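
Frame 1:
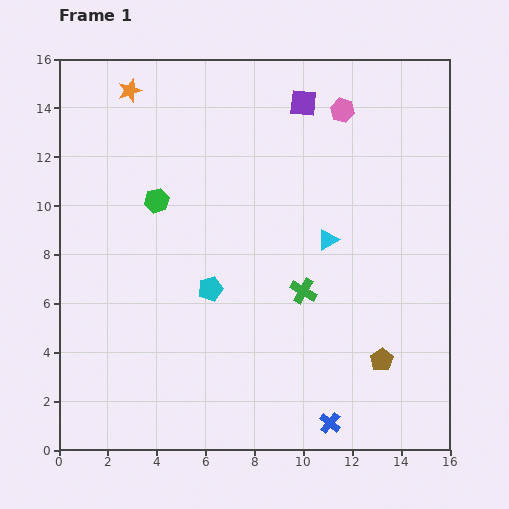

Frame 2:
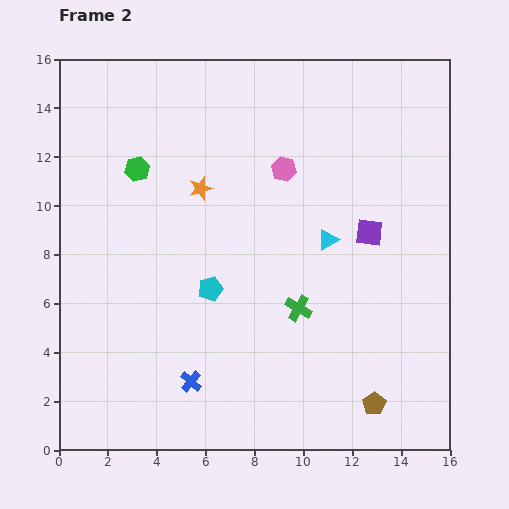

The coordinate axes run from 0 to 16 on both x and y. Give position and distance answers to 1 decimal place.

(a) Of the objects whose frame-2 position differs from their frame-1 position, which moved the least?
the green cross

(moved 0.7)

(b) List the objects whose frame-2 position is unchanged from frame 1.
the cyan triangle, the cyan pentagon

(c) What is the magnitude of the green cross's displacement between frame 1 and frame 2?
0.7

The green cross moved from (10.0, 6.5) to (9.8, 5.8), a distance of √(0.2² + 0.7²) ≈ 0.7.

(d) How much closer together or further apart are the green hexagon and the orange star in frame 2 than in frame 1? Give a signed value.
-1.9

Distance in frame 1: 4.6. Distance in frame 2: 2.7.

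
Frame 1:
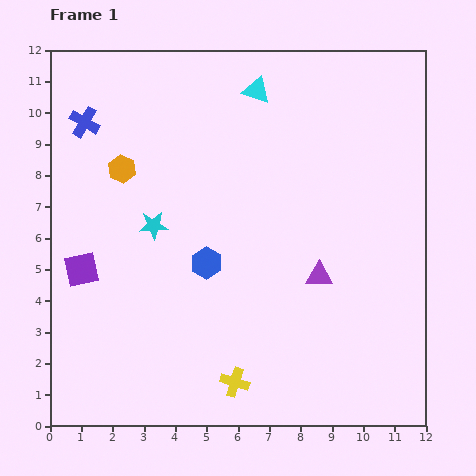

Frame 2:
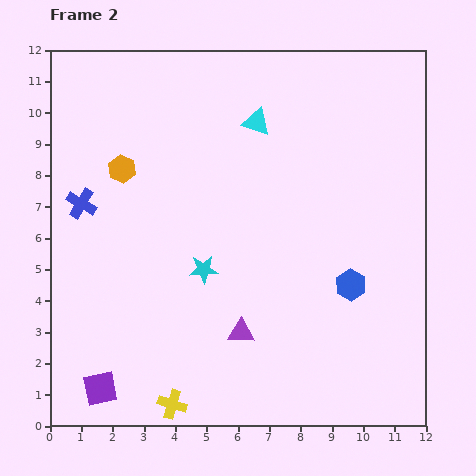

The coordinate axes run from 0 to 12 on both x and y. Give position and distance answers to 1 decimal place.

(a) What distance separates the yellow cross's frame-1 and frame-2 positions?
2.1

The yellow cross moved from (5.9, 1.4) to (3.9, 0.7), a distance of √(2.0² + 0.7²) ≈ 2.1.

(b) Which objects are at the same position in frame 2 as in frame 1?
the orange hexagon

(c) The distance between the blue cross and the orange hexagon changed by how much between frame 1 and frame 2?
-0.2

Distance in frame 1: 1.9. Distance in frame 2: 1.7.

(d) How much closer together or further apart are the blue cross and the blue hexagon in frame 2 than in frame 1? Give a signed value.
+3.0

Distance in frame 1: 6.0. Distance in frame 2: 9.0.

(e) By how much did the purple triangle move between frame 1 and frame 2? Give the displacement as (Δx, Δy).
(-2.5, -1.8)

The purple triangle was at (8.6, 4.8) in frame 1 and (6.1, 3.0) in frame 2.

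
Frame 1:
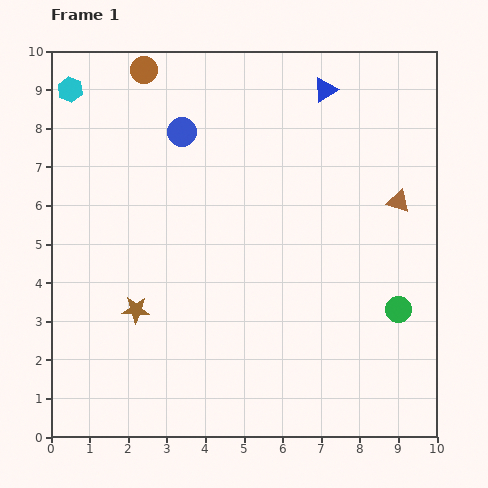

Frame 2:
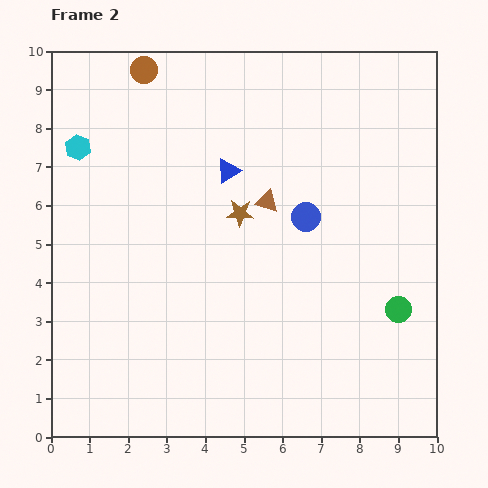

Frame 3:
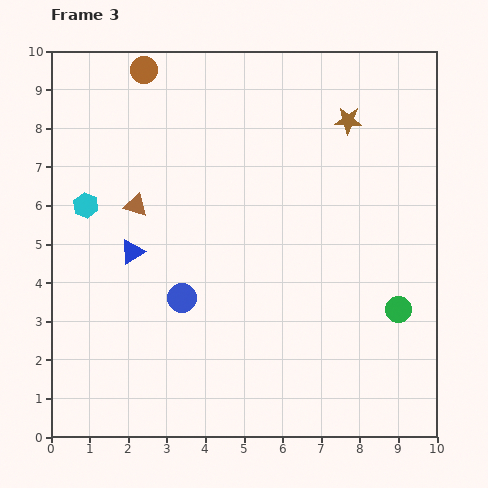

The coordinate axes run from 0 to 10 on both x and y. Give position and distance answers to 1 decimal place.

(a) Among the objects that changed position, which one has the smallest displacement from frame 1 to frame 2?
the cyan hexagon

(moved 1.5)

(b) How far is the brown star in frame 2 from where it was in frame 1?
3.7

The brown star moved from (2.2, 3.3) to (4.9, 5.8), a distance of √(2.7² + 2.5²) ≈ 3.7.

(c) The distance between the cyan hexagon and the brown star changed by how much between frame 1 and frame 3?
+1.2

Distance in frame 1: 5.9. Distance in frame 3: 7.1.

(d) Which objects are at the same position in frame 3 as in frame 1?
the brown circle, the green circle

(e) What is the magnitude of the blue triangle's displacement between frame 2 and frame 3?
3.3

The blue triangle moved from (4.6, 6.9) to (2.1, 4.8), a distance of √(2.5² + 2.1²) ≈ 3.3.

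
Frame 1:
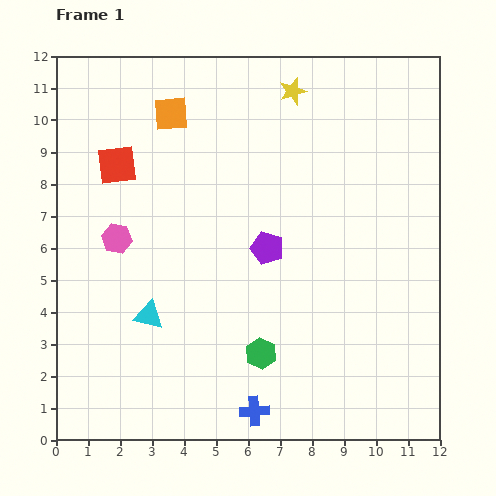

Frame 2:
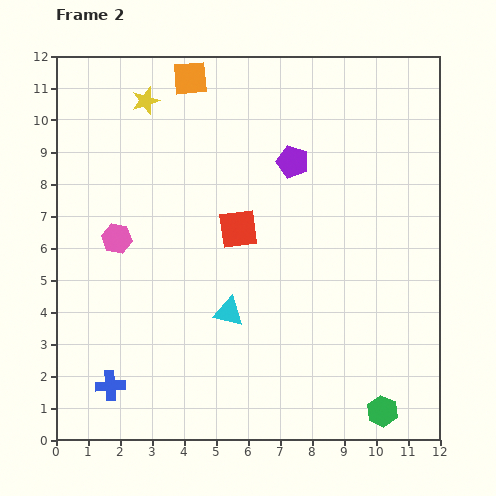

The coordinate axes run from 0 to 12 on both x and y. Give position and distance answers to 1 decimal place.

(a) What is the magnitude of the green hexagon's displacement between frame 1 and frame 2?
4.2

The green hexagon moved from (6.4, 2.7) to (10.2, 0.9), a distance of √(3.8² + 1.8²) ≈ 4.2.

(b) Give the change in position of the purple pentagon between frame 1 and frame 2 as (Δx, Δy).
(0.8, 2.7)

The purple pentagon was at (6.6, 6.0) in frame 1 and (7.4, 8.7) in frame 2.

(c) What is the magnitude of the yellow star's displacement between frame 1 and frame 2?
4.6

The yellow star moved from (7.4, 10.9) to (2.8, 10.6), a distance of √(4.6² + 0.3²) ≈ 4.6.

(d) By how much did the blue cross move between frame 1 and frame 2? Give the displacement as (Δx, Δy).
(-4.5, 0.8)

The blue cross was at (6.2, 0.9) in frame 1 and (1.7, 1.7) in frame 2.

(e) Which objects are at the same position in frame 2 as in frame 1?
the pink hexagon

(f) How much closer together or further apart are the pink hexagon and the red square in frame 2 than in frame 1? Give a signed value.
+1.5

Distance in frame 1: 2.3. Distance in frame 2: 3.8.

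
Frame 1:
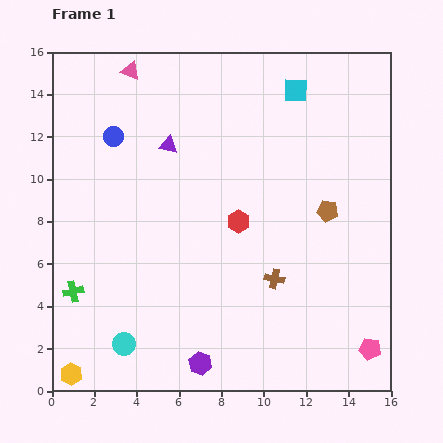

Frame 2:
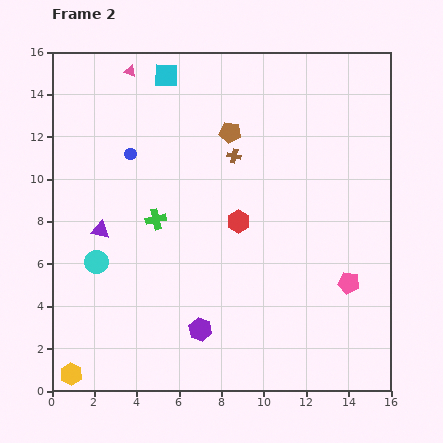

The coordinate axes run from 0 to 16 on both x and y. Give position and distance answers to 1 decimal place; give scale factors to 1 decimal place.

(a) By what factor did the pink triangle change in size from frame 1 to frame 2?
0.6×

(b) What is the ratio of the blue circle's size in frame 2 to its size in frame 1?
0.6×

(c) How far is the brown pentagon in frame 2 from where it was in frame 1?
5.9

The brown pentagon moved from (13.0, 8.5) to (8.4, 12.2), a distance of √(4.6² + 3.7²) ≈ 5.9.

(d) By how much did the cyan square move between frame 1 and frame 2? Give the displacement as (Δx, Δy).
(-6.1, 0.7)

The cyan square was at (11.5, 14.2) in frame 1 and (5.4, 14.9) in frame 2.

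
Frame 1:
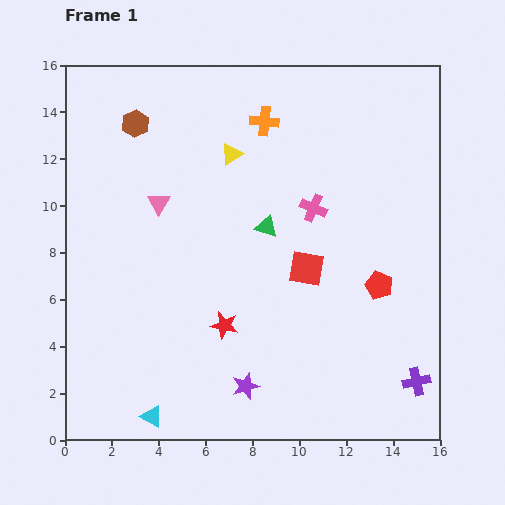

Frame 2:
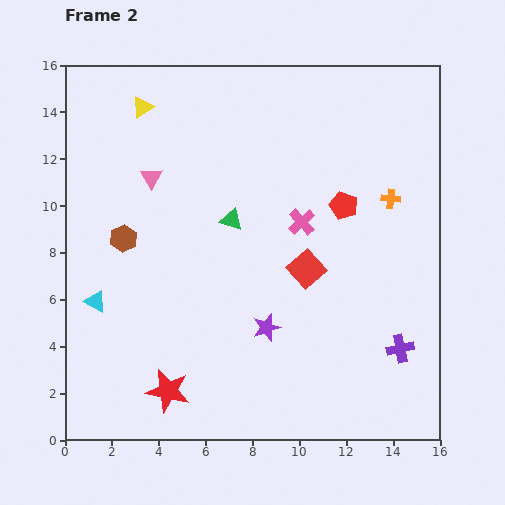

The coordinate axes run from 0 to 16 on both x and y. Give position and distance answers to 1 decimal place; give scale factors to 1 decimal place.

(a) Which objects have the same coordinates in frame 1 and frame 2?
the red square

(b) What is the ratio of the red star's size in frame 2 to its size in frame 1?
1.6×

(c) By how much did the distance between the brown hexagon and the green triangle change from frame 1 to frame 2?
-2.4

Distance in frame 1: 7.1. Distance in frame 2: 4.7.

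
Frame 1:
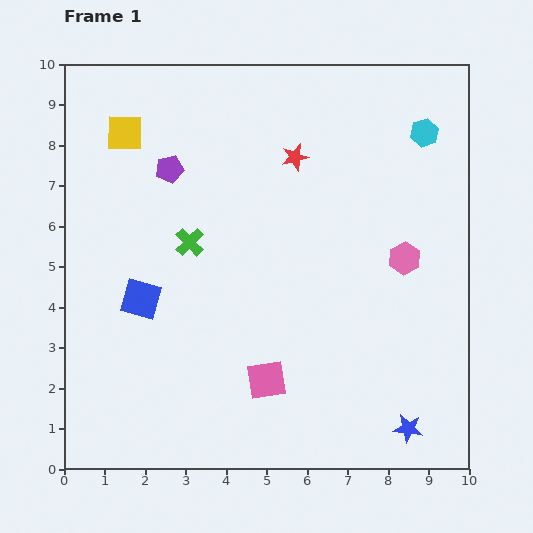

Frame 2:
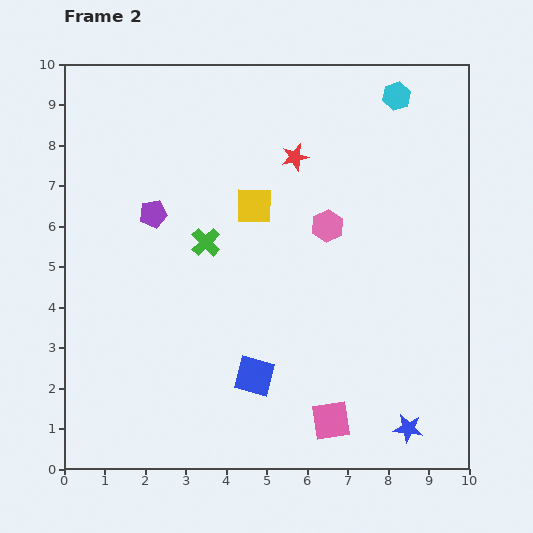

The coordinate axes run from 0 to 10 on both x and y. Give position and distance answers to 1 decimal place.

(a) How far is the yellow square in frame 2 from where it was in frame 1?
3.7

The yellow square moved from (1.5, 8.3) to (4.7, 6.5), a distance of √(3.2² + 1.8²) ≈ 3.7.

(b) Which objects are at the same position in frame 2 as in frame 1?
the red star, the blue star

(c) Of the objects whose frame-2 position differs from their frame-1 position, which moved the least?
the green cross

(moved 0.4)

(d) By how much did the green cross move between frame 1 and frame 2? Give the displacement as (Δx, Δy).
(0.4, 0.0)

The green cross was at (3.1, 5.6) in frame 1 and (3.5, 5.6) in frame 2.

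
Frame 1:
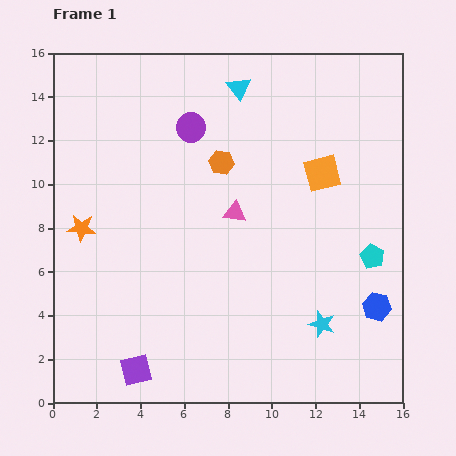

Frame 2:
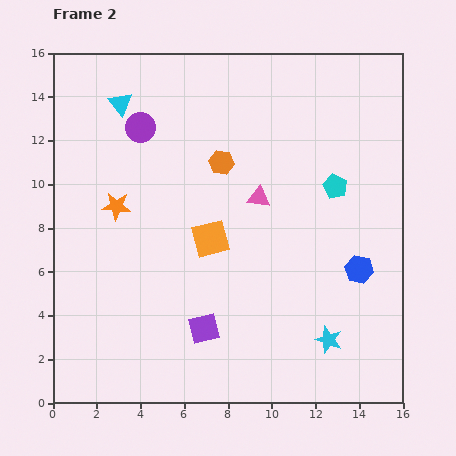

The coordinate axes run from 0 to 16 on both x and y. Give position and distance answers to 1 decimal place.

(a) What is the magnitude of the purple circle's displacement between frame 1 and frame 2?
2.3

The purple circle moved from (6.3, 12.6) to (4.0, 12.6), a distance of √(2.3² + 0.0²) ≈ 2.3.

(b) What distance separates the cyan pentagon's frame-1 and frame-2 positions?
3.6

The cyan pentagon moved from (14.6, 6.7) to (12.9, 9.9), a distance of √(1.7² + 3.2²) ≈ 3.6.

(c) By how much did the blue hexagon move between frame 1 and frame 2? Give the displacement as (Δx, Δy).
(-0.8, 1.7)

The blue hexagon was at (14.8, 4.4) in frame 1 and (14.0, 6.1) in frame 2.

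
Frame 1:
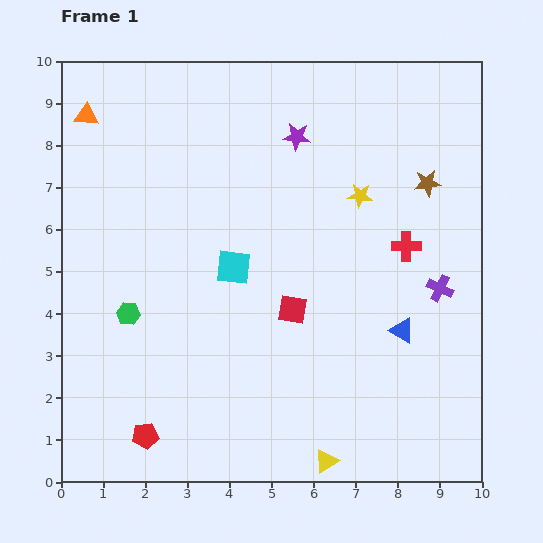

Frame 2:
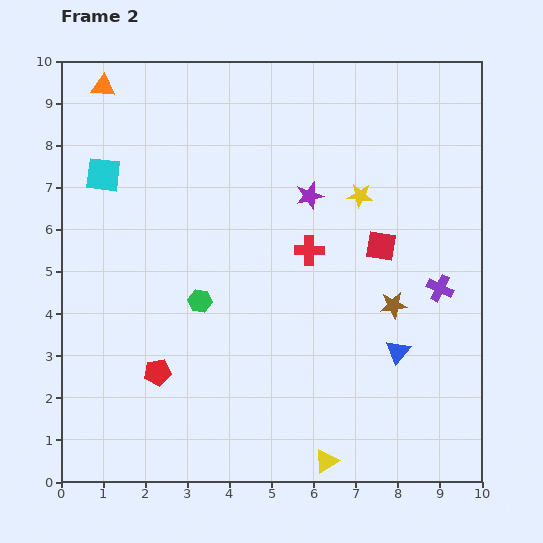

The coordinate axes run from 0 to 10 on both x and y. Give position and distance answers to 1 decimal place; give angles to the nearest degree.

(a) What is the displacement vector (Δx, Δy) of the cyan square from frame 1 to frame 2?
(-3.1, 2.2)

The cyan square was at (4.1, 5.1) in frame 1 and (1.0, 7.3) in frame 2.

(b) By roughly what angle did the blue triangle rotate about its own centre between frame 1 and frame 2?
39° clockwise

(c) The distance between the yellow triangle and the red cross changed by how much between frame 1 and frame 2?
-0.4

Distance in frame 1: 5.4. Distance in frame 2: 5.0.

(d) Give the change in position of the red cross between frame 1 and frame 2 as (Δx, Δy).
(-2.3, -0.1)

The red cross was at (8.2, 5.6) in frame 1 and (5.9, 5.5) in frame 2.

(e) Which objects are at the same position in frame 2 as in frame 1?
the yellow triangle, the purple cross, the yellow star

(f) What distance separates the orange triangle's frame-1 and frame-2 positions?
0.8

The orange triangle moved from (0.6, 8.7) to (1.0, 9.4), a distance of √(0.4² + 0.7²) ≈ 0.8.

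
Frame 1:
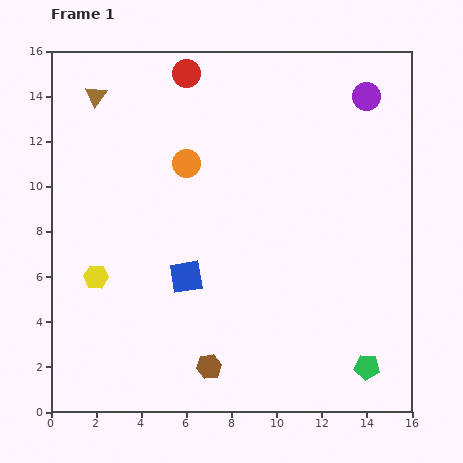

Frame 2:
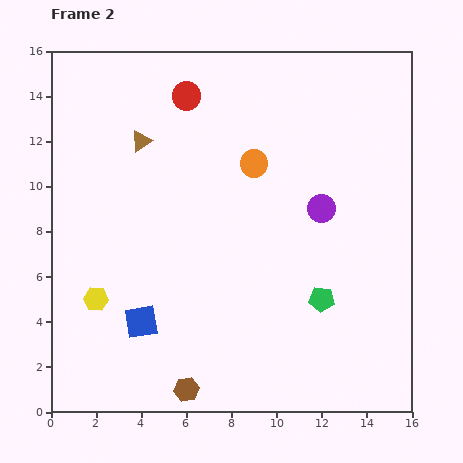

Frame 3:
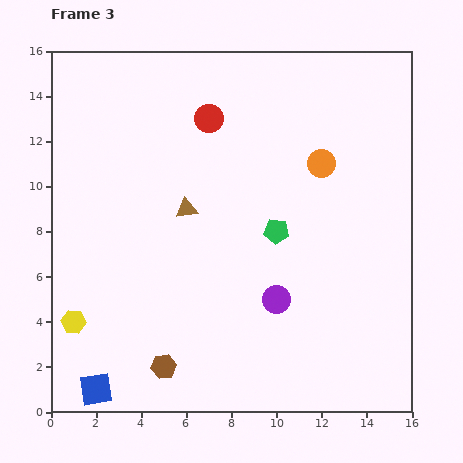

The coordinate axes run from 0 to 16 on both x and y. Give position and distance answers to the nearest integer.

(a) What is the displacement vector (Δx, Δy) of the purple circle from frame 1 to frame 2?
(-2, -5)

The purple circle was at (14, 14) in frame 1 and (12, 9) in frame 2.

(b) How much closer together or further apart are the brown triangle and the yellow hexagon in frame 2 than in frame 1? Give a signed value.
-1

Distance in frame 1: 8. Distance in frame 2: 7.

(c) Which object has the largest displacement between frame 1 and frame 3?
the purple circle

(moved 10; next 7)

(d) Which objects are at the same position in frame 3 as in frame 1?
none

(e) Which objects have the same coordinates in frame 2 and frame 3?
none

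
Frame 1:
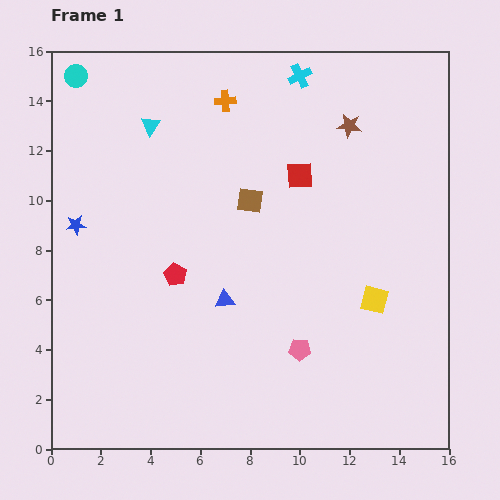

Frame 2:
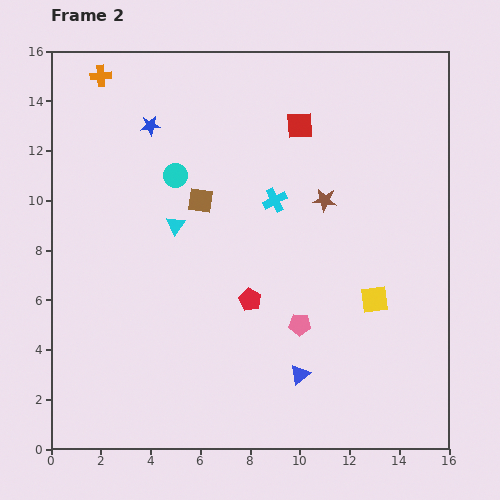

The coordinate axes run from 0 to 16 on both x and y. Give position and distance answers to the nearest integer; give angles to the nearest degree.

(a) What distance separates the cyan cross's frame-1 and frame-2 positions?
5

The cyan cross moved from (10, 15) to (9, 10), a distance of √(1² + 5²) ≈ 5.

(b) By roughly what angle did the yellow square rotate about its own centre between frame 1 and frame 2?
22° counter-clockwise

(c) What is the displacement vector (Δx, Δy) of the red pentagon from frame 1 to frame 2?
(3, -1)

The red pentagon was at (5, 7) in frame 1 and (8, 6) in frame 2.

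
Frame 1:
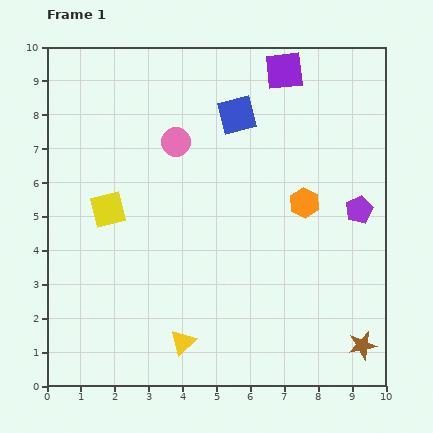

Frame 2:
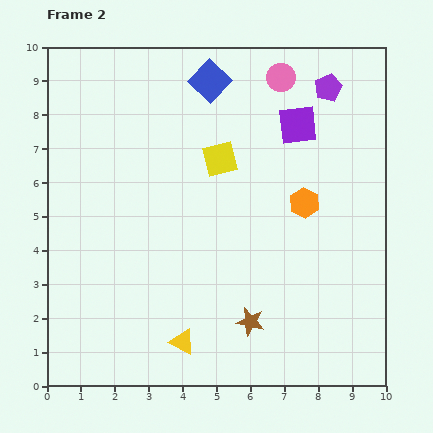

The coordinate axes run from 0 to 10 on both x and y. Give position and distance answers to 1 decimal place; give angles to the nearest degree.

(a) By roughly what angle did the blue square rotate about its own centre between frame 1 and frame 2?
32° counter-clockwise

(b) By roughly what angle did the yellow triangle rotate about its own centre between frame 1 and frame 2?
50° counter-clockwise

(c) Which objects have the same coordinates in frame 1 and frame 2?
the orange hexagon, the yellow triangle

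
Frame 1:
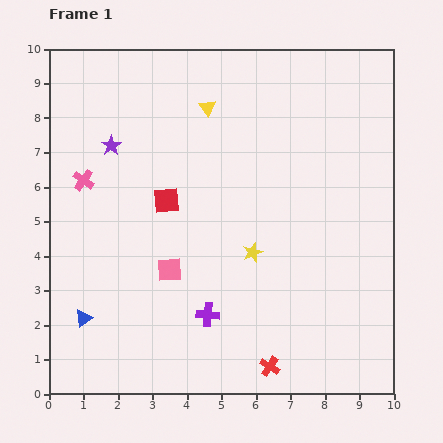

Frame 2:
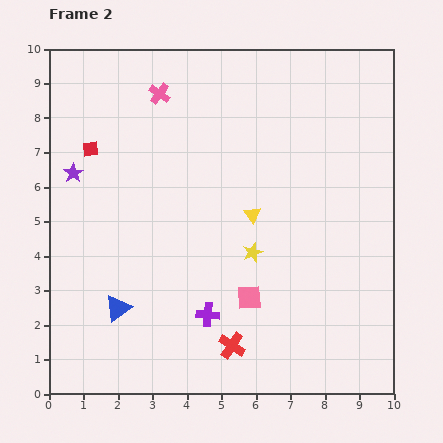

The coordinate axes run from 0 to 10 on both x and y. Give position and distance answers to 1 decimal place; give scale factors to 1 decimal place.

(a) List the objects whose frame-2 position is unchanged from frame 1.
the purple cross, the yellow star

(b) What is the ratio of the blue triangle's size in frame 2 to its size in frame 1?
1.5×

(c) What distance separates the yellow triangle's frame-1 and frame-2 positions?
3.4

The yellow triangle moved from (4.6, 8.3) to (5.9, 5.2), a distance of √(1.3² + 3.1²) ≈ 3.4.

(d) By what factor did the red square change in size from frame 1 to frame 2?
0.6×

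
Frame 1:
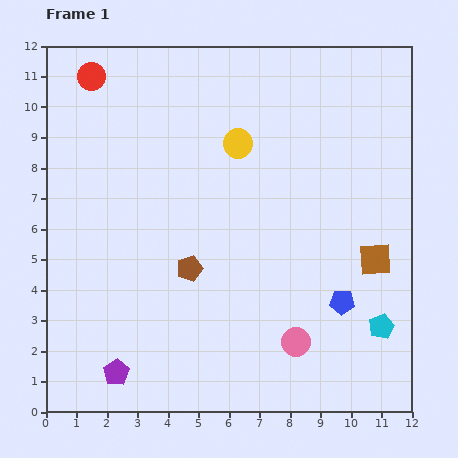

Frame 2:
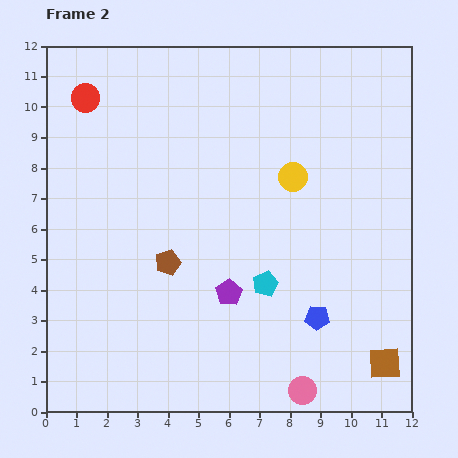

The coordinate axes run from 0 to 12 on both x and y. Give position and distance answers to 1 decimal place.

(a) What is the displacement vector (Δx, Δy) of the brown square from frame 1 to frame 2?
(0.3, -3.4)

The brown square was at (10.8, 5.0) in frame 1 and (11.1, 1.6) in frame 2.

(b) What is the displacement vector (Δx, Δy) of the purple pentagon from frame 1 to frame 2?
(3.7, 2.6)

The purple pentagon was at (2.3, 1.3) in frame 1 and (6.0, 3.9) in frame 2.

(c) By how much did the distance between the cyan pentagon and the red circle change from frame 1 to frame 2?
-4.0

Distance in frame 1: 12.5. Distance in frame 2: 8.5.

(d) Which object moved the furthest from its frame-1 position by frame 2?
the purple pentagon

(moved 4.5; next 4.0)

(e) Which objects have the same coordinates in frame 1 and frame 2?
none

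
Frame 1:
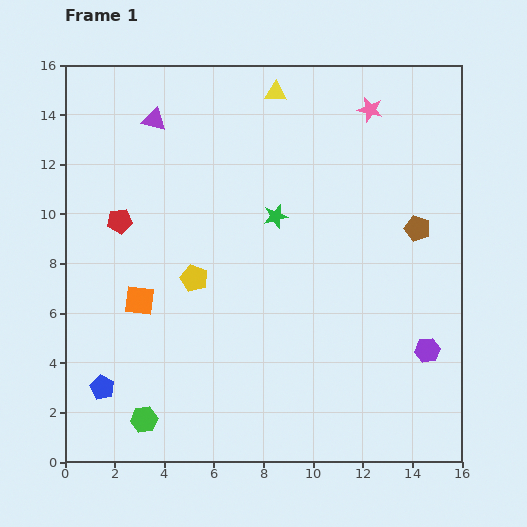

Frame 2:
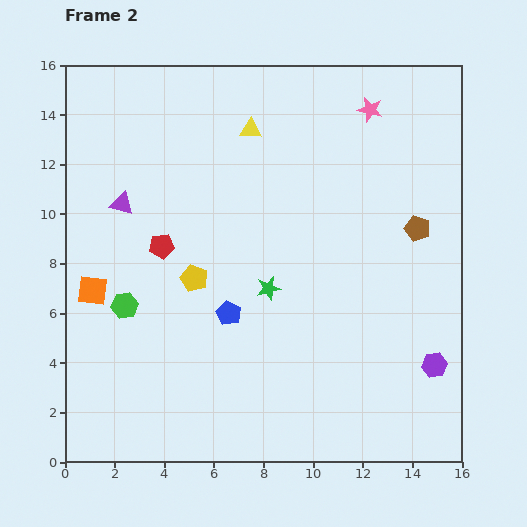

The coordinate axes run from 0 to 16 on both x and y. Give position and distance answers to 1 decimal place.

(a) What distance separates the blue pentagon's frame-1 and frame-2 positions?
5.9

The blue pentagon moved from (1.5, 3.0) to (6.6, 6.0), a distance of √(5.1² + 3.0²) ≈ 5.9.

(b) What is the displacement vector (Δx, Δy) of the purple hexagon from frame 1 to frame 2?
(0.3, -0.6)

The purple hexagon was at (14.6, 4.5) in frame 1 and (14.9, 3.9) in frame 2.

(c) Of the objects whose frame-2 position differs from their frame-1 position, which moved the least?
the purple hexagon

(moved 0.7)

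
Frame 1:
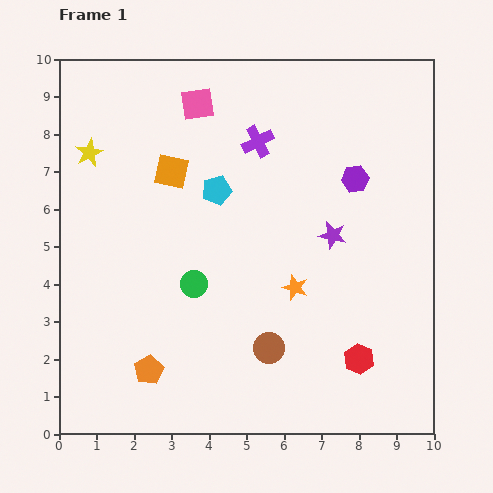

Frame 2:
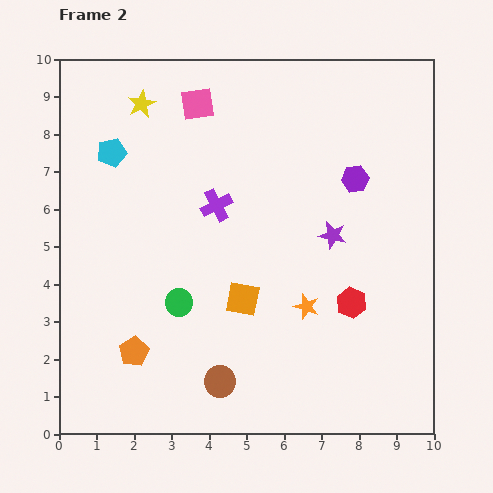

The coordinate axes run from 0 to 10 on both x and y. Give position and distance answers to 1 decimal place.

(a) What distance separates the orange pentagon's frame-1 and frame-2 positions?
0.6

The orange pentagon moved from (2.4, 1.7) to (2.0, 2.2), a distance of √(0.4² + 0.5²) ≈ 0.6.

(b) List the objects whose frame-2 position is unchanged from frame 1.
the purple star, the purple hexagon, the pink square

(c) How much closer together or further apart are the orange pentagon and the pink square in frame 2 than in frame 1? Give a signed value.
-0.4

Distance in frame 1: 7.2. Distance in frame 2: 6.8.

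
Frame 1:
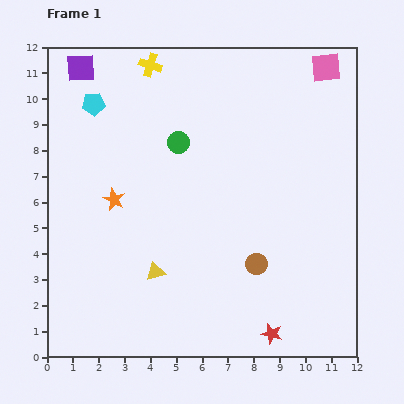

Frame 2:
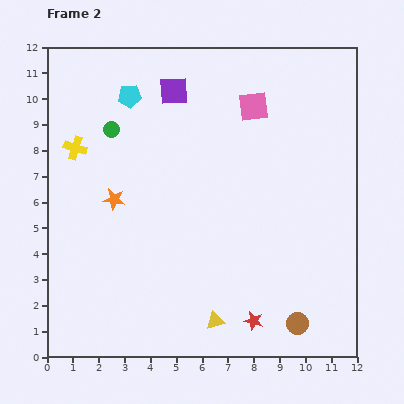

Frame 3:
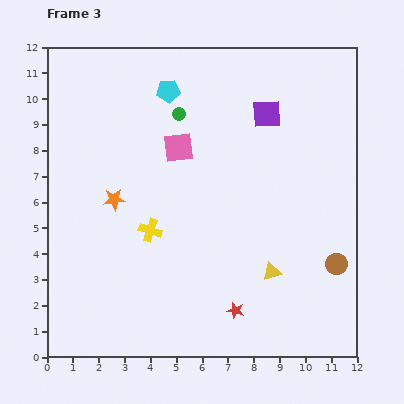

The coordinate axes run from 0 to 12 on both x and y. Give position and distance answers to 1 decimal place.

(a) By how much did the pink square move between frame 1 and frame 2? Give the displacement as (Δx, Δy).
(-2.8, -1.5)

The pink square was at (10.8, 11.2) in frame 1 and (8.0, 9.7) in frame 2.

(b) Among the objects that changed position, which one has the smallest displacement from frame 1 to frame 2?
the red star

(moved 0.9)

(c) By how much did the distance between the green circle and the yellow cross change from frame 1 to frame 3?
+1.4

Distance in frame 1: 3.2. Distance in frame 3: 4.6.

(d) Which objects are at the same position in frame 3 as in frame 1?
the orange star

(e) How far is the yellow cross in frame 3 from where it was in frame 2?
4.3

The yellow cross moved from (1.1, 8.1) to (4.0, 4.9), a distance of √(2.9² + 3.2²) ≈ 4.3.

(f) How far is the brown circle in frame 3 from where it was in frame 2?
2.7

The brown circle moved from (9.7, 1.3) to (11.2, 3.6), a distance of √(1.5² + 2.3²) ≈ 2.7.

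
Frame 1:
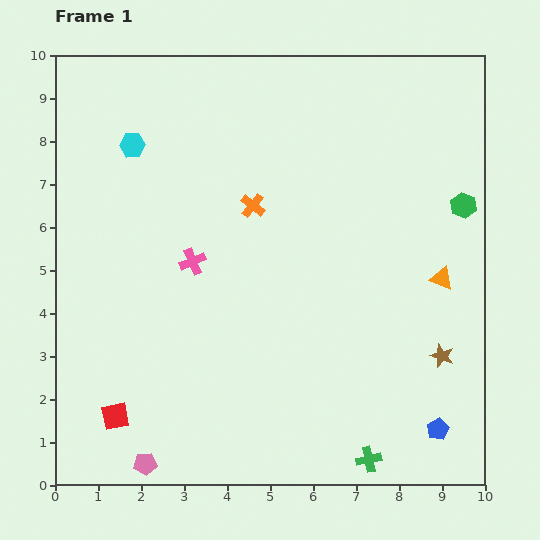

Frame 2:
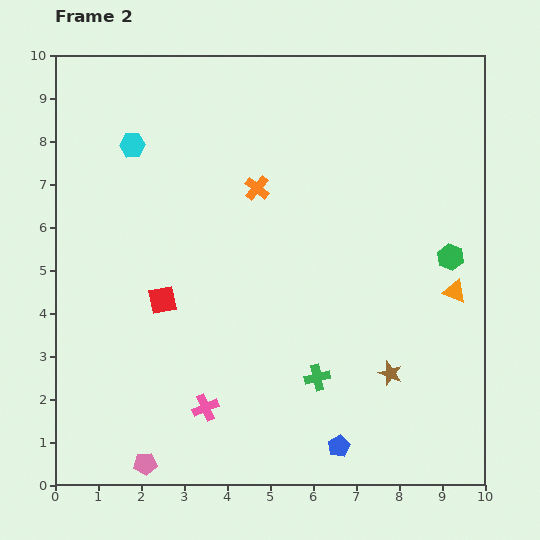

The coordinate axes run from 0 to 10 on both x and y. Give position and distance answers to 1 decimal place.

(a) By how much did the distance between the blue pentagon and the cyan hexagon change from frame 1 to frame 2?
-1.2

Distance in frame 1: 9.7. Distance in frame 2: 8.5.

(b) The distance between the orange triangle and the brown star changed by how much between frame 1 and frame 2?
+0.6

Distance in frame 1: 1.8. Distance in frame 2: 2.4.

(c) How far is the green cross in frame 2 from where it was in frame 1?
2.2

The green cross moved from (7.3, 0.6) to (6.1, 2.5), a distance of √(1.2² + 1.9²) ≈ 2.2.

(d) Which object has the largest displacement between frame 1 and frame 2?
the pink cross

(moved 3.4; next 2.9)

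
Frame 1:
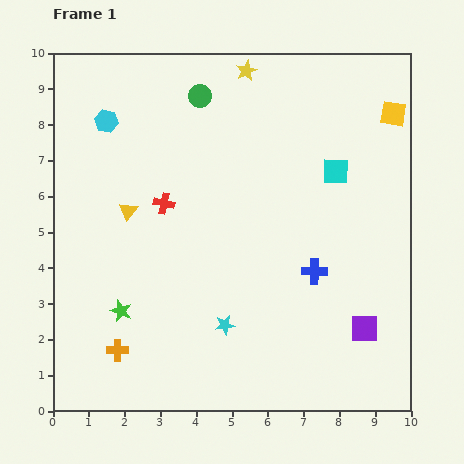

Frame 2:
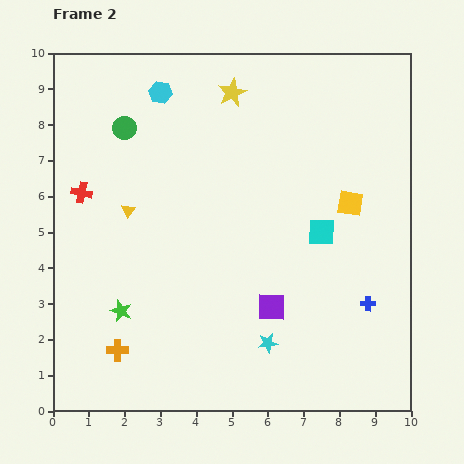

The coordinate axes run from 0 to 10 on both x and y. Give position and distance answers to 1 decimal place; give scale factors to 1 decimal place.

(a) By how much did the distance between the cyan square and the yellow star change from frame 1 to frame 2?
+0.8

Distance in frame 1: 3.8. Distance in frame 2: 4.6.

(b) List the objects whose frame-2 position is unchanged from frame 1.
the green star, the yellow triangle, the orange cross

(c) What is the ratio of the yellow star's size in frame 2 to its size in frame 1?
1.4×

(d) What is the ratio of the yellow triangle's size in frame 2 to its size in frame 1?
0.8×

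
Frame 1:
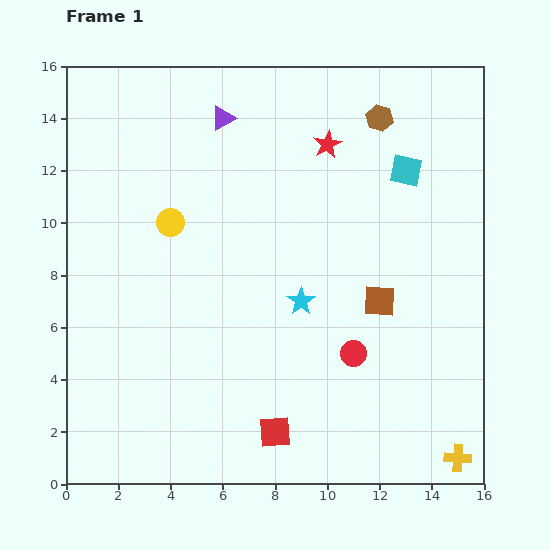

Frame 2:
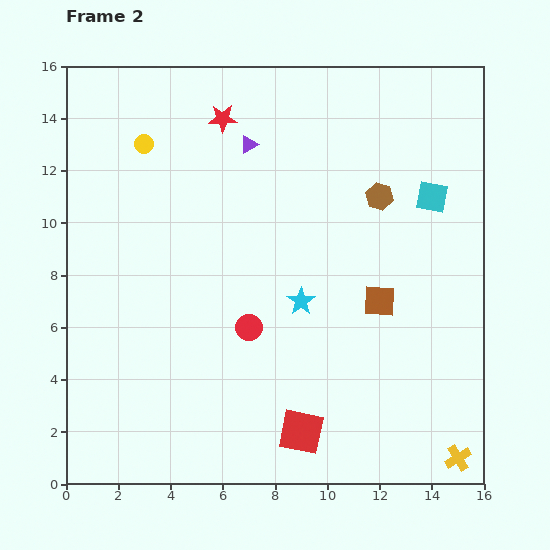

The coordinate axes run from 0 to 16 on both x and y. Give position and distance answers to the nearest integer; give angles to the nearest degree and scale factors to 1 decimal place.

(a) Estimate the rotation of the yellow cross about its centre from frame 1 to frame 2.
34° counter-clockwise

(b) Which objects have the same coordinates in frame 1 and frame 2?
the yellow cross, the brown square, the cyan star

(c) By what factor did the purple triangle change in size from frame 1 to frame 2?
0.7×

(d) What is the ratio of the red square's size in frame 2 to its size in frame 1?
1.4×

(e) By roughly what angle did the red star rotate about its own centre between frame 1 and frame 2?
28° clockwise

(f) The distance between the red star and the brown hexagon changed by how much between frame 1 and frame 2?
+5

Distance in frame 1: 2. Distance in frame 2: 7.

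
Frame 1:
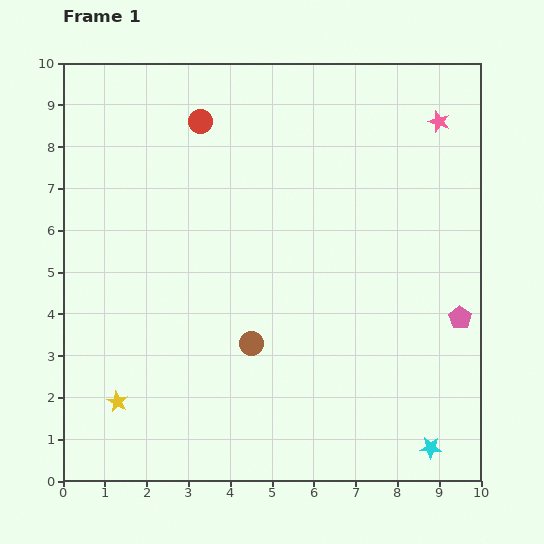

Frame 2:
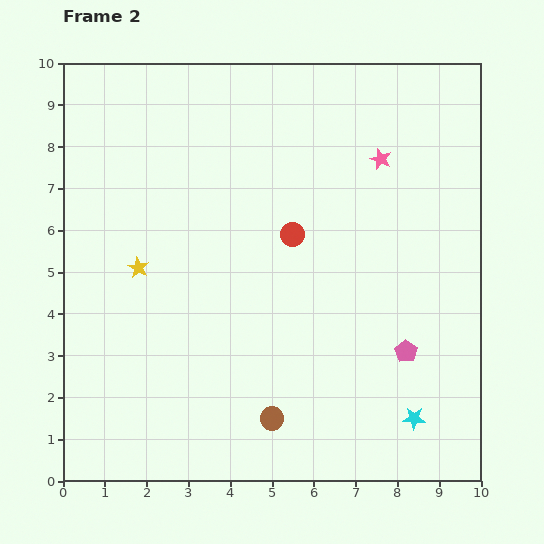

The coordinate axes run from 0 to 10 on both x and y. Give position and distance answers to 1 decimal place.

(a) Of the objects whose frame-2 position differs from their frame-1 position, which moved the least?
the cyan star

(moved 0.8)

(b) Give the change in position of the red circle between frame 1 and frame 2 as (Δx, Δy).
(2.2, -2.7)

The red circle was at (3.3, 8.6) in frame 1 and (5.5, 5.9) in frame 2.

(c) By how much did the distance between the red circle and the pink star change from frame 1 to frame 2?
-2.9

Distance in frame 1: 5.7. Distance in frame 2: 2.8.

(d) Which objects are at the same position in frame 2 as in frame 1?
none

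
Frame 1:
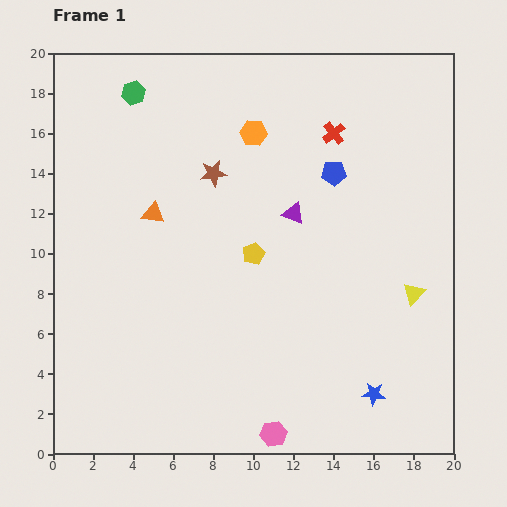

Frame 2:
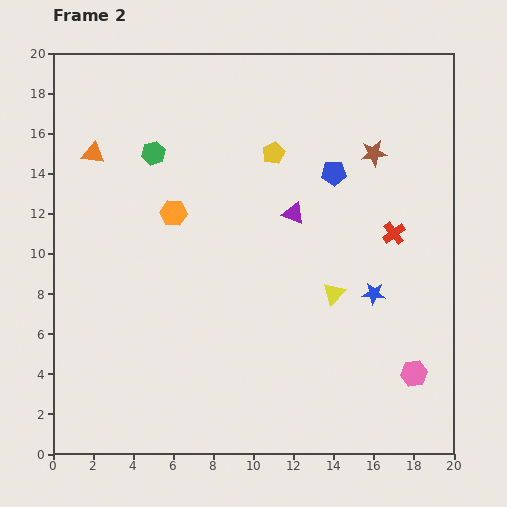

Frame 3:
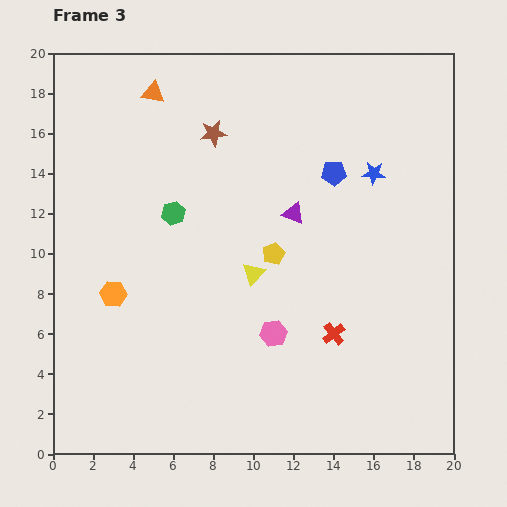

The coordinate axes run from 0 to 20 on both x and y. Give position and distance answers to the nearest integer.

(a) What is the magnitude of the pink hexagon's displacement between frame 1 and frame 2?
8

The pink hexagon moved from (11, 1) to (18, 4), a distance of √(7² + 3²) ≈ 8.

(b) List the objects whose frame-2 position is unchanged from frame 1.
the purple triangle, the blue pentagon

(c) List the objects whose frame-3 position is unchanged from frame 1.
the purple triangle, the blue pentagon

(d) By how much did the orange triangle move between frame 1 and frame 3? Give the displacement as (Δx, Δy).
(0, 6)

The orange triangle was at (5, 12) in frame 1 and (5, 18) in frame 3.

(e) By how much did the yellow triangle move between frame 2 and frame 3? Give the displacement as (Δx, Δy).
(-4, 1)

The yellow triangle was at (14, 8) in frame 2 and (10, 9) in frame 3.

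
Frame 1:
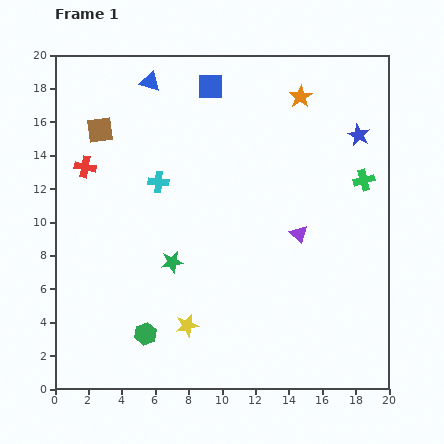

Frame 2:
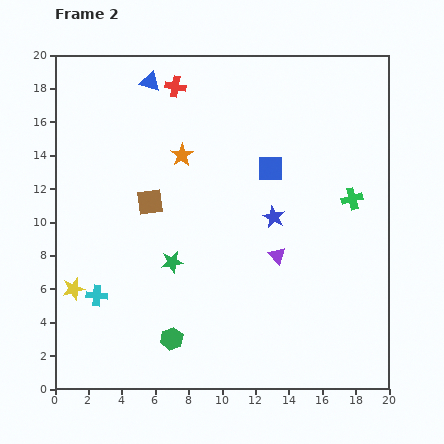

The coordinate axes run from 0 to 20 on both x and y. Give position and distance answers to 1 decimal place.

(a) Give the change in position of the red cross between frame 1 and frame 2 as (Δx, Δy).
(5.4, 4.8)

The red cross was at (1.8, 13.3) in frame 1 and (7.2, 18.1) in frame 2.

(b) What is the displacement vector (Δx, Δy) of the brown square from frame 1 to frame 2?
(3.0, -4.3)

The brown square was at (2.7, 15.5) in frame 1 and (5.7, 11.2) in frame 2.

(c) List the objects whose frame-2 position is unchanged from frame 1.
the green star, the blue triangle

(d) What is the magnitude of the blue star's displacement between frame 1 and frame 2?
7.1

The blue star moved from (18.2, 15.2) to (13.1, 10.3), a distance of √(5.1² + 4.9²) ≈ 7.1.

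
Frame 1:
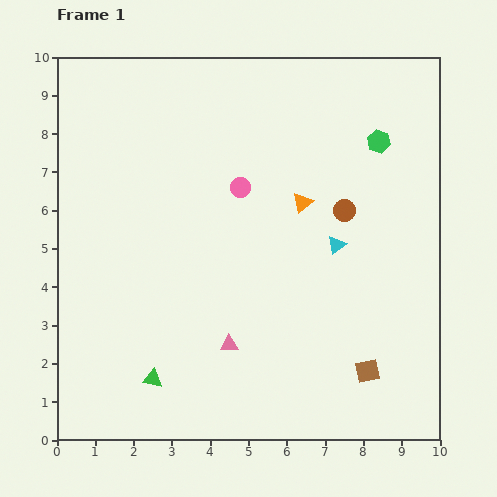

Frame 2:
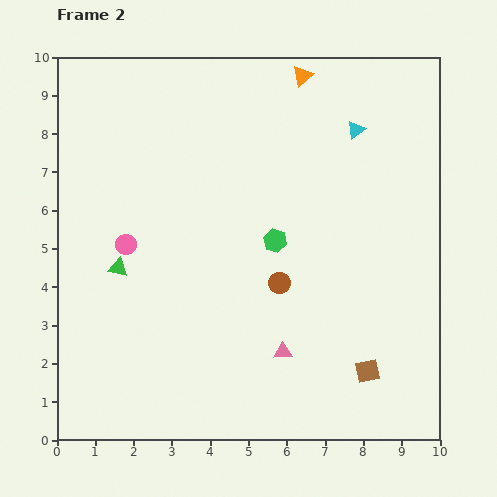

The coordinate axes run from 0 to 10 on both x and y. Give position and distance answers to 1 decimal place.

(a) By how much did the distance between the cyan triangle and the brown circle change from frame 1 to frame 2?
+3.6

Distance in frame 1: 0.9. Distance in frame 2: 4.5.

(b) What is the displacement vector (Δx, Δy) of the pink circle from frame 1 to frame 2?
(-3.0, -1.5)

The pink circle was at (4.8, 6.6) in frame 1 and (1.8, 5.1) in frame 2.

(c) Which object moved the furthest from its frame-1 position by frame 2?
the green hexagon

(moved 3.7; next 3.4)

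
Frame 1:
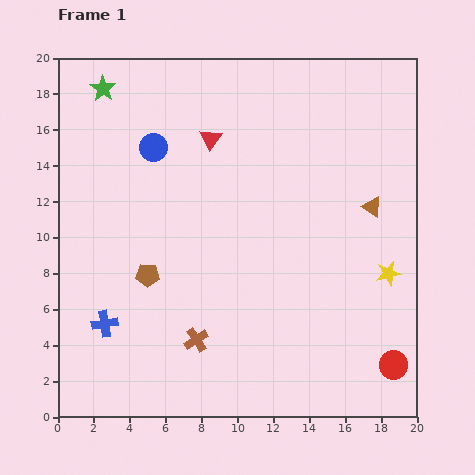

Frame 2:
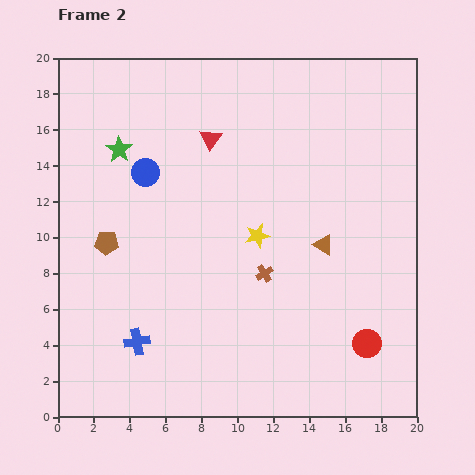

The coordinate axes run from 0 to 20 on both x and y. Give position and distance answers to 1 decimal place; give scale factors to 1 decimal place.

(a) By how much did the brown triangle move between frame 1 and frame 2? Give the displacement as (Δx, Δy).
(-2.7, -2.1)

The brown triangle was at (17.5, 11.7) in frame 1 and (14.8, 9.6) in frame 2.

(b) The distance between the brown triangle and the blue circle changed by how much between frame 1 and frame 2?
-1.9

Distance in frame 1: 12.6. Distance in frame 2: 10.7.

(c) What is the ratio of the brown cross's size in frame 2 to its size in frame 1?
0.7×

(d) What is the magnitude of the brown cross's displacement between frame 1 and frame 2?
5.3

The brown cross moved from (7.7, 4.3) to (11.5, 8.0), a distance of √(3.8² + 3.7²) ≈ 5.3.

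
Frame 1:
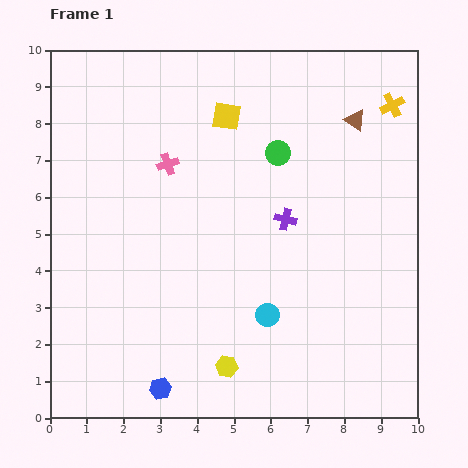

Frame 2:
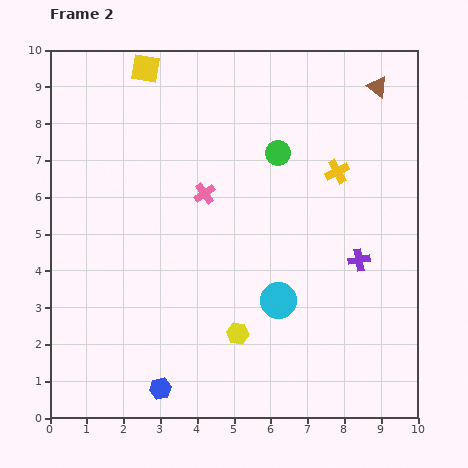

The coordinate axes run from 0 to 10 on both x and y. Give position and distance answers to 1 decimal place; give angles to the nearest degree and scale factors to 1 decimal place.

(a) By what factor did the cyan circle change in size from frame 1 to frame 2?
1.5×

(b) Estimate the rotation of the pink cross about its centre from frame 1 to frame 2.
17° counter-clockwise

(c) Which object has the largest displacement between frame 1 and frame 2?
the yellow square

(moved 2.6; next 2.3)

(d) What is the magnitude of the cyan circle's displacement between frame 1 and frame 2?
0.5

The cyan circle moved from (5.9, 2.8) to (6.2, 3.2), a distance of √(0.3² + 0.4²) ≈ 0.5.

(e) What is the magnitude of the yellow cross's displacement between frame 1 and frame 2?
2.3

The yellow cross moved from (9.3, 8.5) to (7.8, 6.7), a distance of √(1.5² + 1.8²) ≈ 2.3.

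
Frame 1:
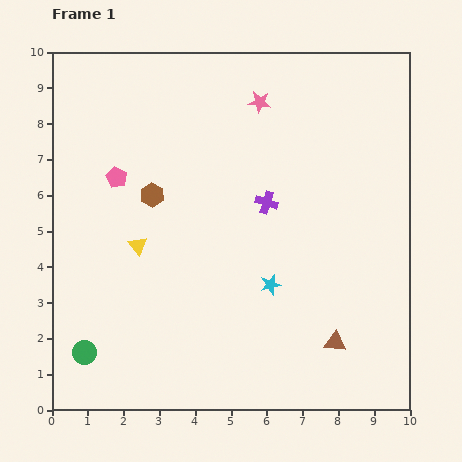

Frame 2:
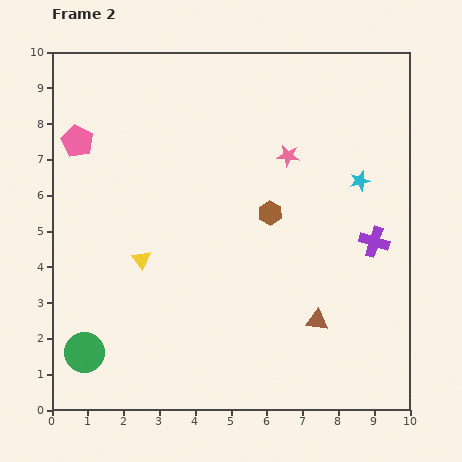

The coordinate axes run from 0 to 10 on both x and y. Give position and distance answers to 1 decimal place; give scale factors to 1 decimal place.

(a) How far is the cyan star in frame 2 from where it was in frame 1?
3.8

The cyan star moved from (6.1, 3.5) to (8.6, 6.4), a distance of √(2.5² + 2.9²) ≈ 3.8.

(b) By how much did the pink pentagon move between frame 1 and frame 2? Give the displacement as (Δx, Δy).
(-1.1, 1.0)

The pink pentagon was at (1.8, 6.5) in frame 1 and (0.7, 7.5) in frame 2.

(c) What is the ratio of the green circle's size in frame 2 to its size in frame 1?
1.6×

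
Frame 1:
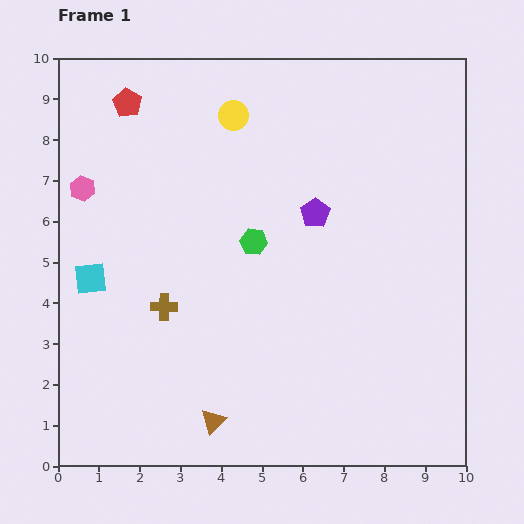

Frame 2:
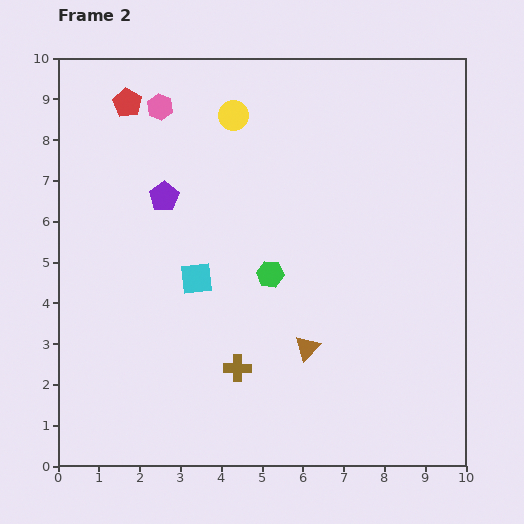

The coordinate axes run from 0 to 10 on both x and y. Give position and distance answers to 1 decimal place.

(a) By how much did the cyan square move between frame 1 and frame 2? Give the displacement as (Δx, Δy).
(2.6, 0.0)

The cyan square was at (0.8, 4.6) in frame 1 and (3.4, 4.6) in frame 2.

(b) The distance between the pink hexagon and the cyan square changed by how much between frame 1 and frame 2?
+2.1

Distance in frame 1: 2.2. Distance in frame 2: 4.3.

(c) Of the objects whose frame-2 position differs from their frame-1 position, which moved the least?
the green hexagon

(moved 0.9)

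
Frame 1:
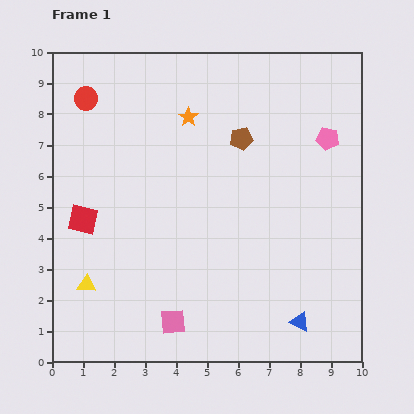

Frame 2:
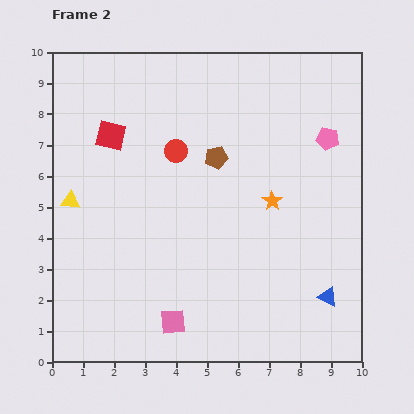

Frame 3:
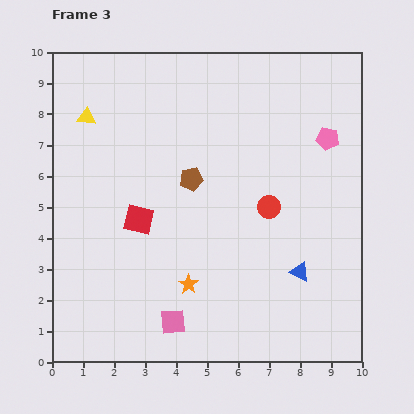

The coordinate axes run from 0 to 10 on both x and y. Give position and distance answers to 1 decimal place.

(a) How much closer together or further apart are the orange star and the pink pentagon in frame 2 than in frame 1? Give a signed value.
-1.9

Distance in frame 1: 4.6. Distance in frame 2: 2.7.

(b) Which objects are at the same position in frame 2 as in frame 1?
the pink pentagon, the pink square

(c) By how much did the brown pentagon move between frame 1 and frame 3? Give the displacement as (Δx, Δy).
(-1.6, -1.3)

The brown pentagon was at (6.1, 7.2) in frame 1 and (4.5, 5.9) in frame 3.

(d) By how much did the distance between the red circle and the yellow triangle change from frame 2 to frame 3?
+2.8

Distance in frame 2: 3.8. Distance in frame 3: 6.6.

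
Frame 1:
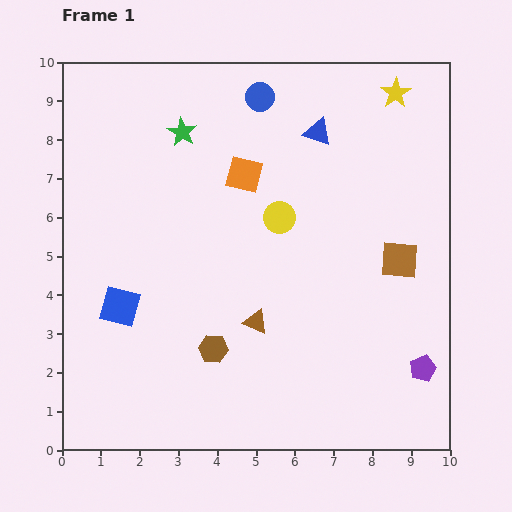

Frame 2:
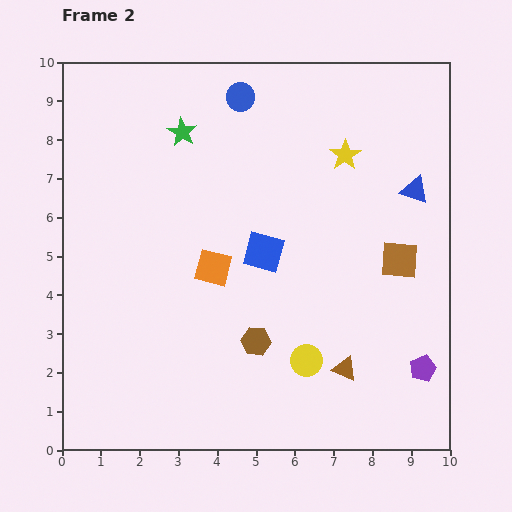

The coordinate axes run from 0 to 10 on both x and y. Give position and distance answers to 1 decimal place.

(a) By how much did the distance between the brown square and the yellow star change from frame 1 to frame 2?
-1.3

Distance in frame 1: 4.3. Distance in frame 2: 3.0.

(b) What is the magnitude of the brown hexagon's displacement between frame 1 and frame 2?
1.1

The brown hexagon moved from (3.9, 2.6) to (5.0, 2.8), a distance of √(1.1² + 0.2²) ≈ 1.1.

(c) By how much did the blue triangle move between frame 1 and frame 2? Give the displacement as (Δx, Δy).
(2.5, -1.5)

The blue triangle was at (6.6, 8.2) in frame 1 and (9.1, 6.7) in frame 2.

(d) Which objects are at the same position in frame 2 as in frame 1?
the purple pentagon, the green star, the brown square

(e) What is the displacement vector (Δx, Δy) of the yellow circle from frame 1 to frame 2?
(0.7, -3.7)

The yellow circle was at (5.6, 6.0) in frame 1 and (6.3, 2.3) in frame 2.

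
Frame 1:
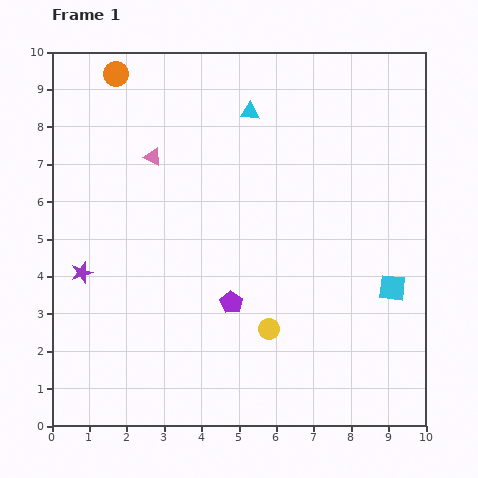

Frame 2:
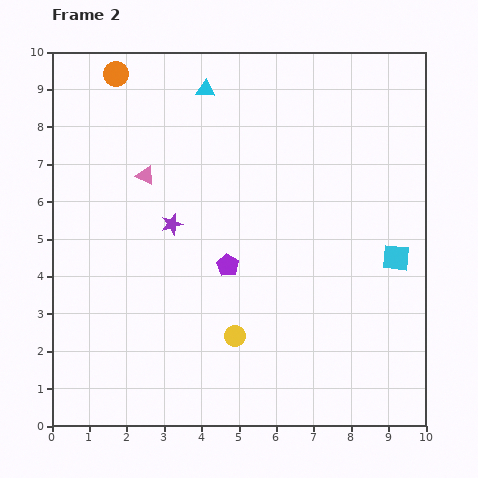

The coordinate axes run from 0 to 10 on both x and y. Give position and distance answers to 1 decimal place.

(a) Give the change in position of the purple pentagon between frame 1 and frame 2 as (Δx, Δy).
(-0.1, 1.0)

The purple pentagon was at (4.8, 3.3) in frame 1 and (4.7, 4.3) in frame 2.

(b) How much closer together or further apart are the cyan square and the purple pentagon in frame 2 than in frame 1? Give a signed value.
+0.2

Distance in frame 1: 4.3. Distance in frame 2: 4.5.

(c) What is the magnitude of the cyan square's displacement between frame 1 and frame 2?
0.8

The cyan square moved from (9.1, 3.7) to (9.2, 4.5), a distance of √(0.1² + 0.8²) ≈ 0.8.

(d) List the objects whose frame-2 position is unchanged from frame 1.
the orange circle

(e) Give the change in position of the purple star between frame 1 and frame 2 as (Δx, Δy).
(2.4, 1.3)

The purple star was at (0.8, 4.1) in frame 1 and (3.2, 5.4) in frame 2.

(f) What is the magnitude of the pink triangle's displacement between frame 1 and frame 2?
0.5

The pink triangle moved from (2.7, 7.2) to (2.5, 6.7), a distance of √(0.2² + 0.5²) ≈ 0.5.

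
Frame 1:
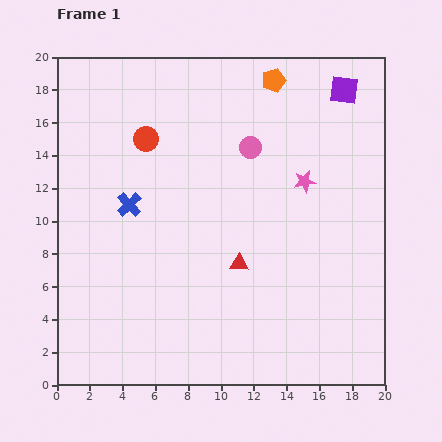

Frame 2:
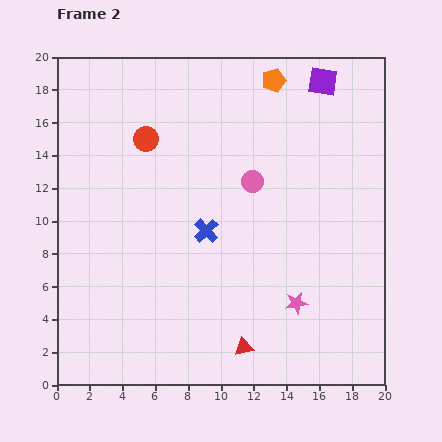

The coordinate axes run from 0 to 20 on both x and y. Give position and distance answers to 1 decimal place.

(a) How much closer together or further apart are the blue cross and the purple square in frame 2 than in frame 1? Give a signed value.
-3.4

Distance in frame 1: 14.9. Distance in frame 2: 11.5.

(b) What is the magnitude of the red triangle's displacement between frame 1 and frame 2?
5.1

The red triangle moved from (11.1, 7.4) to (11.4, 2.3), a distance of √(0.3² + 5.1²) ≈ 5.1.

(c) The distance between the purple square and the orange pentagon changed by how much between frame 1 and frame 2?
-1.3

Distance in frame 1: 4.3. Distance in frame 2: 3.0.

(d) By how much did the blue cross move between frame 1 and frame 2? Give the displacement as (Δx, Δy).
(4.7, -1.6)

The blue cross was at (4.4, 11.0) in frame 1 and (9.1, 9.4) in frame 2.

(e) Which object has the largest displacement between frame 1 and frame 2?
the pink star

(moved 7.4; next 5.1)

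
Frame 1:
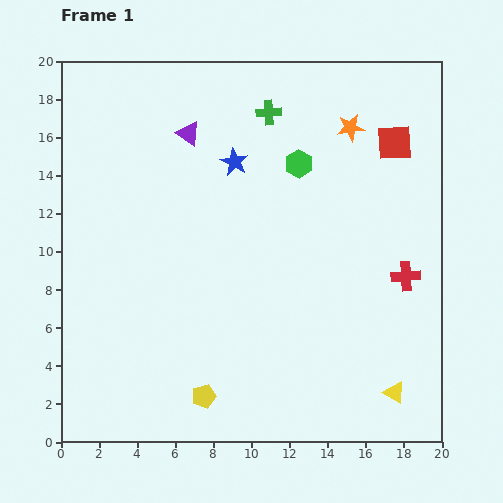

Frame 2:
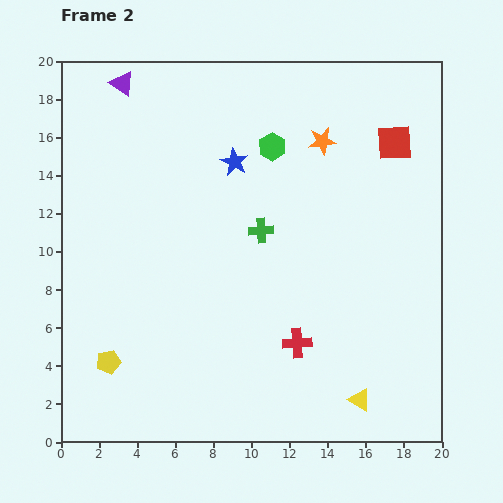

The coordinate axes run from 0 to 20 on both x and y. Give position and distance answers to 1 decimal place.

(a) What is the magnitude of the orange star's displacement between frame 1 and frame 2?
1.7

The orange star moved from (15.2, 16.5) to (13.7, 15.8), a distance of √(1.5² + 0.7²) ≈ 1.7.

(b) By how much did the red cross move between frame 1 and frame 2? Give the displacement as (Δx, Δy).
(-5.7, -3.5)

The red cross was at (18.1, 8.7) in frame 1 and (12.4, 5.2) in frame 2.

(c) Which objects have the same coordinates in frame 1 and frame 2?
the red square, the blue star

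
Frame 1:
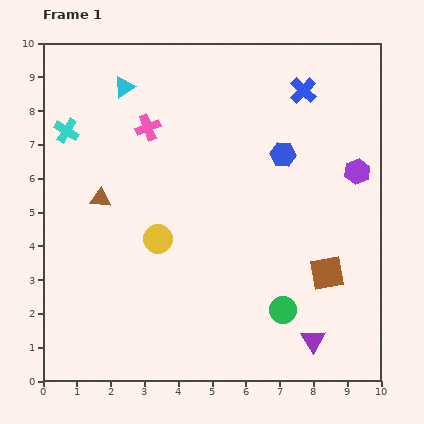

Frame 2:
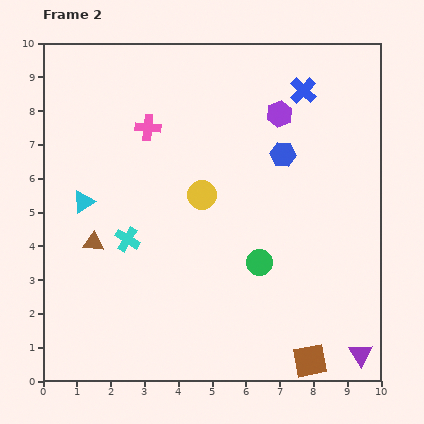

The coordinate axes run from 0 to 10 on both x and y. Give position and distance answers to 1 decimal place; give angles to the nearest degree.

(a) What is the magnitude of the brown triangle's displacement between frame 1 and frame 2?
1.3

The brown triangle moved from (1.7, 5.4) to (1.5, 4.1), a distance of √(0.2² + 1.3²) ≈ 1.3.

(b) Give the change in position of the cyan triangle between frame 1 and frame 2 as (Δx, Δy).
(-1.2, -3.4)

The cyan triangle was at (2.4, 8.7) in frame 1 and (1.2, 5.3) in frame 2.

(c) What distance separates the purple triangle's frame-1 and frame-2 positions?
1.5

The purple triangle moved from (8.0, 1.2) to (9.4, 0.8), a distance of √(1.4² + 0.4²) ≈ 1.5.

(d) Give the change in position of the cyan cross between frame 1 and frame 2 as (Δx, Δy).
(1.8, -3.2)

The cyan cross was at (0.7, 7.4) in frame 1 and (2.5, 4.2) in frame 2.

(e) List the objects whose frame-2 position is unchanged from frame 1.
the blue hexagon, the blue cross, the pink cross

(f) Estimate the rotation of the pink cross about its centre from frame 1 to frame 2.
27° clockwise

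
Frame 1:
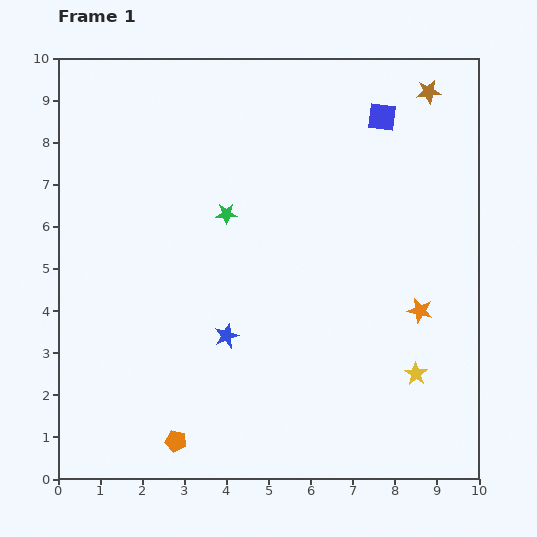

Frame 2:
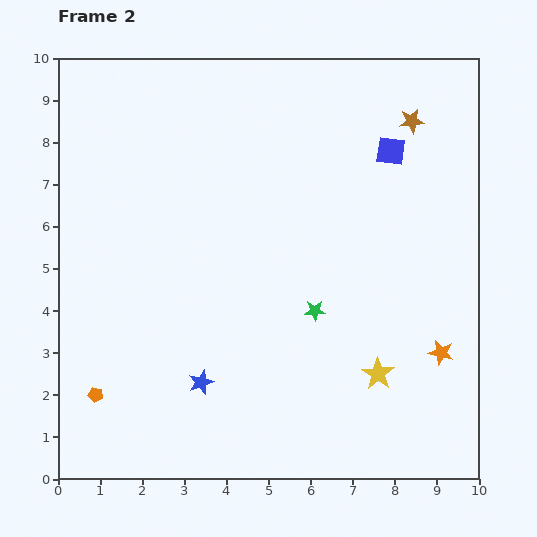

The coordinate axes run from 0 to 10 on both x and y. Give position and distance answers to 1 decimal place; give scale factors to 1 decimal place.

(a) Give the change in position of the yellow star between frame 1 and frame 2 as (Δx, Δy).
(-0.9, 0.0)

The yellow star was at (8.5, 2.5) in frame 1 and (7.6, 2.5) in frame 2.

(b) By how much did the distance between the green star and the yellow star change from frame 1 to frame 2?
-3.8

Distance in frame 1: 5.9. Distance in frame 2: 2.1.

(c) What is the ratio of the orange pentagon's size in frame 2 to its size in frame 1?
0.7×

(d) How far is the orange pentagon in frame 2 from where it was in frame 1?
2.2

The orange pentagon moved from (2.8, 0.9) to (0.9, 2.0), a distance of √(1.9² + 1.1²) ≈ 2.2.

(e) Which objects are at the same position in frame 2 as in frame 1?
none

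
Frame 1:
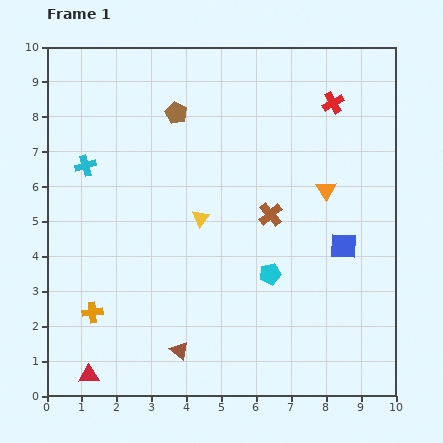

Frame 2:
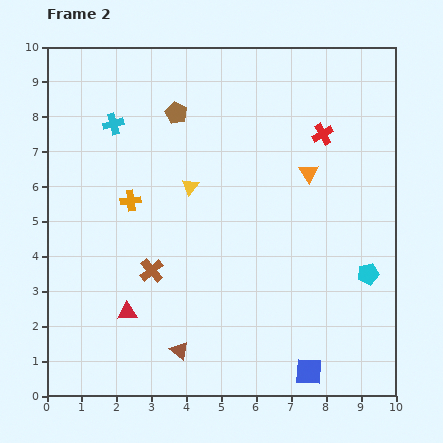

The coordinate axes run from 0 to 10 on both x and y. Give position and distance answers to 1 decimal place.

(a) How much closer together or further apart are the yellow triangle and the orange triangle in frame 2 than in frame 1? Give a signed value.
-0.3

Distance in frame 1: 3.7. Distance in frame 2: 3.4.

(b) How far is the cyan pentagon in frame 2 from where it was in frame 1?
2.8

The cyan pentagon moved from (6.4, 3.5) to (9.2, 3.5), a distance of √(2.8² + 0.0²) ≈ 2.8.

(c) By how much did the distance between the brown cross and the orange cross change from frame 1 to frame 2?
-3.7

Distance in frame 1: 5.8. Distance in frame 2: 2.1.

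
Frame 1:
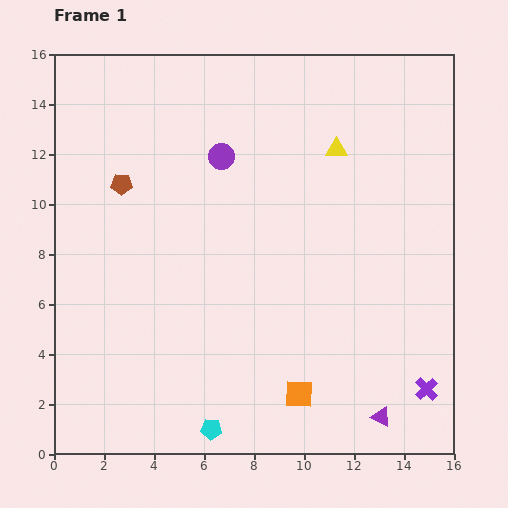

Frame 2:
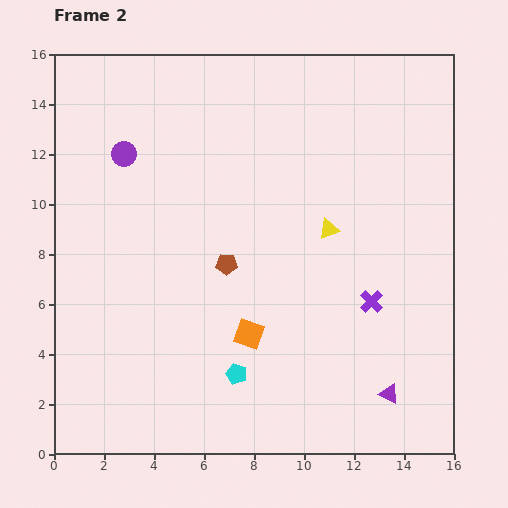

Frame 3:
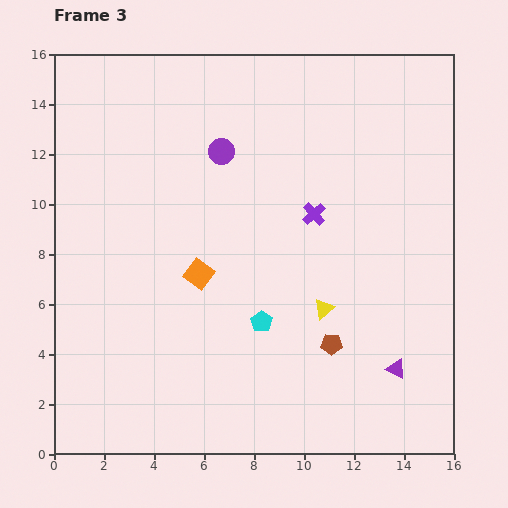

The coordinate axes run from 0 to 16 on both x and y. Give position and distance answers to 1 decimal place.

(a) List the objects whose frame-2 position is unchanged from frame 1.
none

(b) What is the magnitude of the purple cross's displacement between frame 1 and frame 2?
4.1

The purple cross moved from (14.9, 2.6) to (12.7, 6.1), a distance of √(2.2² + 3.5²) ≈ 4.1.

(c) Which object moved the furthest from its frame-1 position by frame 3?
the brown pentagon

(moved 10.6; next 8.3)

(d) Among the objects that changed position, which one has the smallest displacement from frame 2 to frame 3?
the purple triangle

(moved 1.0)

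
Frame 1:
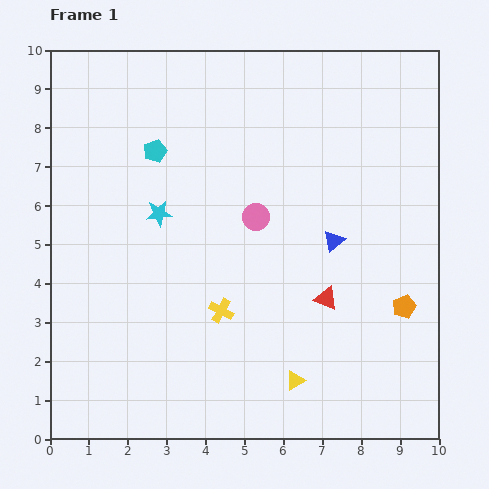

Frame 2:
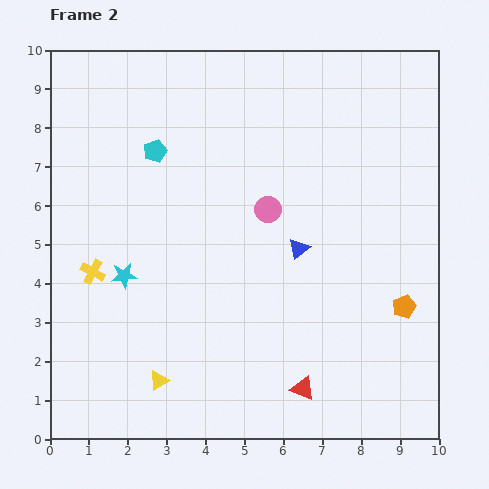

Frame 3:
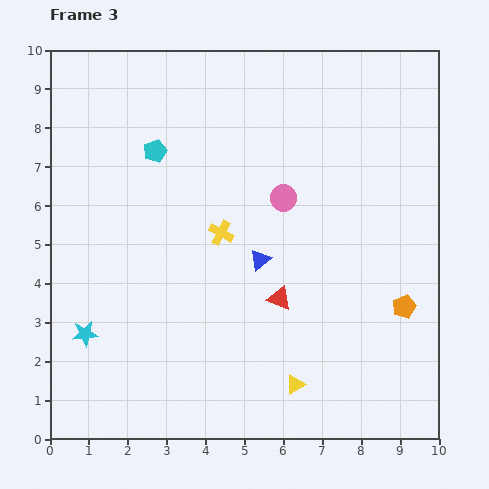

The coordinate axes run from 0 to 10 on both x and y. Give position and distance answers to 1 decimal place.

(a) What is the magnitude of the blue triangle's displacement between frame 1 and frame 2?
0.9

The blue triangle moved from (7.3, 5.1) to (6.4, 4.9), a distance of √(0.9² + 0.2²) ≈ 0.9.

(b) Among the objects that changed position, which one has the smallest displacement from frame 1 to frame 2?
the pink circle

(moved 0.4)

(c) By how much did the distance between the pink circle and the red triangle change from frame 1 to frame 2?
+1.9

Distance in frame 1: 2.8. Distance in frame 2: 4.7.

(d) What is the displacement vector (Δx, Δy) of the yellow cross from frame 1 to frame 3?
(0.0, 2.0)

The yellow cross was at (4.4, 3.3) in frame 1 and (4.4, 5.3) in frame 3.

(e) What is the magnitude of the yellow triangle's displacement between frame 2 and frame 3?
3.5

The yellow triangle moved from (2.8, 1.5) to (6.3, 1.4), a distance of √(3.5² + 0.1²) ≈ 3.5.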